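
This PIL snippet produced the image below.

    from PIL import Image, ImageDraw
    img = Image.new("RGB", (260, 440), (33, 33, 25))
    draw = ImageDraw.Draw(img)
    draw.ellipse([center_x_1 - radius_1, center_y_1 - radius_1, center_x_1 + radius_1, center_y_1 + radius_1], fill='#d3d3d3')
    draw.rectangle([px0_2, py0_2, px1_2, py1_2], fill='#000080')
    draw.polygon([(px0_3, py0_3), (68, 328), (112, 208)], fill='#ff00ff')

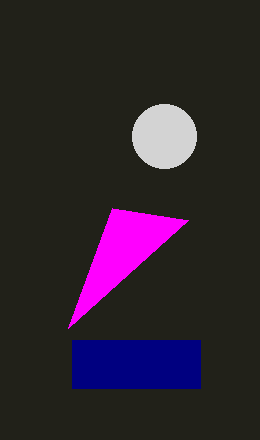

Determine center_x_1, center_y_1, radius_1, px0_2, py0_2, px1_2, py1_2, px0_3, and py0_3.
center_x_1 = 164; center_y_1 = 136; radius_1 = 32; px0_2 = 72; py0_2 = 340; px1_2 = 200; py1_2 = 388; px0_3 = 188; py0_3 = 220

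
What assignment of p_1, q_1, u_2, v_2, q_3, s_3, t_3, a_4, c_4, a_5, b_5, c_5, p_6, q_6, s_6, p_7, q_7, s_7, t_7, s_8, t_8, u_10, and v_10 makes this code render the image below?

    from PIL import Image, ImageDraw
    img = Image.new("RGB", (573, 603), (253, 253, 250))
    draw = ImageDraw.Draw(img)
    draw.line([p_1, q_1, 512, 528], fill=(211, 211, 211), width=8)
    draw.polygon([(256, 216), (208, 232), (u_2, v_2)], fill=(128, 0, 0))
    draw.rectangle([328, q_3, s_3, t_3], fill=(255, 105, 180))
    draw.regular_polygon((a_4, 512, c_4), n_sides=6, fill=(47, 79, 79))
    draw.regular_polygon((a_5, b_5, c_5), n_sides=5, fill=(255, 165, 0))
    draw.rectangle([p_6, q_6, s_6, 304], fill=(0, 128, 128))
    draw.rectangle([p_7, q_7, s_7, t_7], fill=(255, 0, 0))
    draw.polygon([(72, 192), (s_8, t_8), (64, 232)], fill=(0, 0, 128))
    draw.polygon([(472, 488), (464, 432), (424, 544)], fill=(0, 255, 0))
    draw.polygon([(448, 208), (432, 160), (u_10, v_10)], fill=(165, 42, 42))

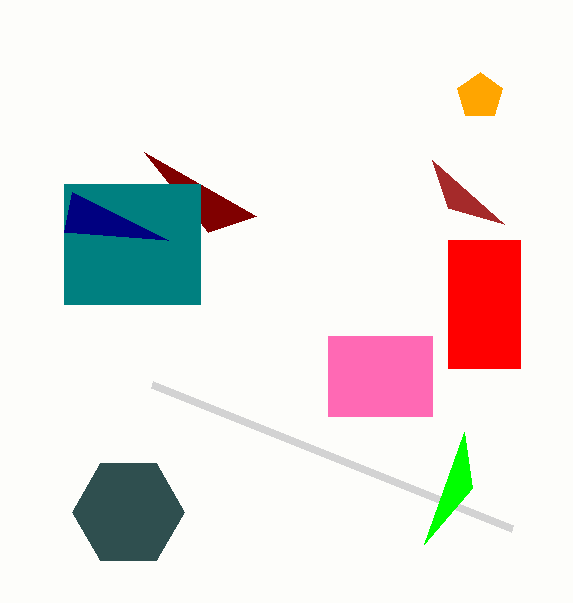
p_1 = 152; q_1 = 384; u_2 = 144; v_2 = 152; q_3 = 336; s_3 = 432; t_3 = 416; a_4 = 128; c_4 = 56; a_5 = 480; b_5 = 96; c_5 = 24; p_6 = 64; q_6 = 184; s_6 = 200; p_7 = 448; q_7 = 240; s_7 = 520; t_7 = 368; s_8 = 168; t_8 = 240; u_10 = 504; v_10 = 224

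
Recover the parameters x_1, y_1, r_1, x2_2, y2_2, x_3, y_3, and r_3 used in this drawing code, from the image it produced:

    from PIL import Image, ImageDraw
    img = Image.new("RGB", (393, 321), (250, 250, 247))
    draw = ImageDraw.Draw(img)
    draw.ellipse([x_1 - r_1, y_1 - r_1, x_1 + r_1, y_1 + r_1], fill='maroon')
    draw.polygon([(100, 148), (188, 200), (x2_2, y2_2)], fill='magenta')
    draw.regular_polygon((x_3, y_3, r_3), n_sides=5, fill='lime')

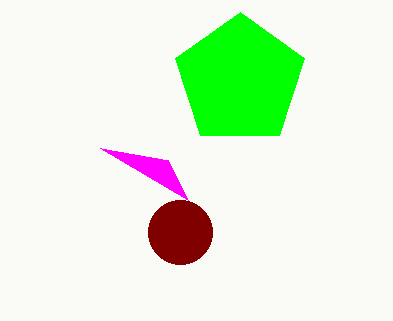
x_1 = 180, y_1 = 232, r_1 = 32, x2_2 = 168, y2_2 = 160, x_3 = 240, y_3 = 80, r_3 = 68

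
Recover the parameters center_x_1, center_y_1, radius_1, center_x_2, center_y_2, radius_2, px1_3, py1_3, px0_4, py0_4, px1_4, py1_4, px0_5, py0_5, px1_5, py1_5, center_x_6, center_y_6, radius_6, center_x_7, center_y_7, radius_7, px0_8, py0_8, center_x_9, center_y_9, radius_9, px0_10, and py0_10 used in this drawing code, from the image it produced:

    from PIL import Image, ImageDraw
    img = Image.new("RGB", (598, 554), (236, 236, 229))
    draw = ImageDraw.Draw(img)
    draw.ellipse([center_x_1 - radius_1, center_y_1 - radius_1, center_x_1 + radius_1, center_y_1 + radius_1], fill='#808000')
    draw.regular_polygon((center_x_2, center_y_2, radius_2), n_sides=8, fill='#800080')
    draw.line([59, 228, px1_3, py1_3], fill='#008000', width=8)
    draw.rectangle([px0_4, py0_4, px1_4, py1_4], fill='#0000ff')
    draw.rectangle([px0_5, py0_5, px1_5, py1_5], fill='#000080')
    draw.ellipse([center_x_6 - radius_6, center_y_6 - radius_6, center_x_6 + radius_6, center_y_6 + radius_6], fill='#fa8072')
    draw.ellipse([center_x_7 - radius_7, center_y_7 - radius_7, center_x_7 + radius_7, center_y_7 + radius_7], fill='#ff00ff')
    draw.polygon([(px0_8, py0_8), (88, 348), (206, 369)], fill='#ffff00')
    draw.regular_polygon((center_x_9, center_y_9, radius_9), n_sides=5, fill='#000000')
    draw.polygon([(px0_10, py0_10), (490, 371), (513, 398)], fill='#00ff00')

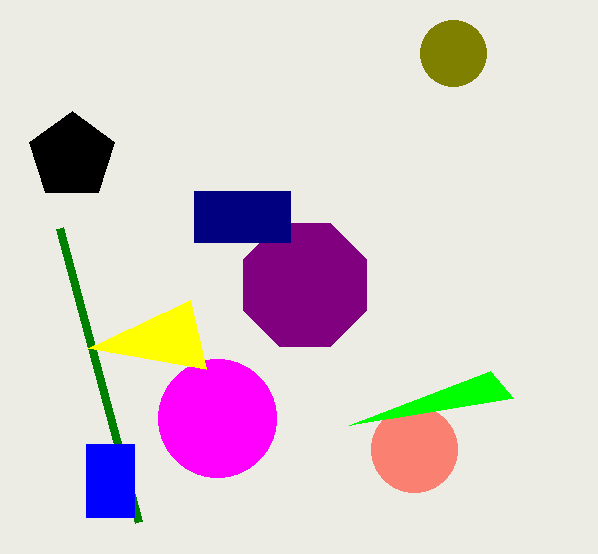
center_x_1 = 453, center_y_1 = 53, radius_1 = 33, center_x_2 = 305, center_y_2 = 285, radius_2 = 67, px1_3 = 138, py1_3 = 522, px0_4 = 86, py0_4 = 444, px1_4 = 134, py1_4 = 517, px0_5 = 194, py0_5 = 191, px1_5 = 290, py1_5 = 242, center_x_6 = 414, center_y_6 = 449, radius_6 = 43, center_x_7 = 217, center_y_7 = 418, radius_7 = 59, px0_8 = 190, py0_8 = 300, center_x_9 = 72, center_y_9 = 156, radius_9 = 45, px0_10 = 349, py0_10 = 425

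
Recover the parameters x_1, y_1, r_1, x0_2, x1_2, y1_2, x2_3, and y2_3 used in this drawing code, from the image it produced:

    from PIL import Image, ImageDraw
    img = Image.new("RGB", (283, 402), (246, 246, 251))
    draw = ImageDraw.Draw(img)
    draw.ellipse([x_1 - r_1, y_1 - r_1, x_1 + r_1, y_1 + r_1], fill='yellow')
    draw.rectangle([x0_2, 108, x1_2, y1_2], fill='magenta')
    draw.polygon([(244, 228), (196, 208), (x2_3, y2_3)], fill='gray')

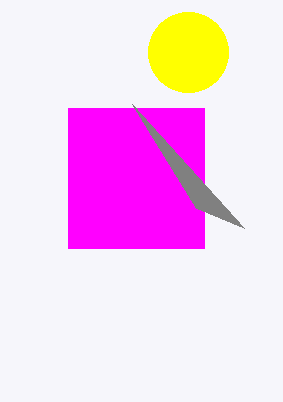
x_1 = 188, y_1 = 52, r_1 = 40, x0_2 = 68, x1_2 = 204, y1_2 = 248, x2_3 = 132, y2_3 = 104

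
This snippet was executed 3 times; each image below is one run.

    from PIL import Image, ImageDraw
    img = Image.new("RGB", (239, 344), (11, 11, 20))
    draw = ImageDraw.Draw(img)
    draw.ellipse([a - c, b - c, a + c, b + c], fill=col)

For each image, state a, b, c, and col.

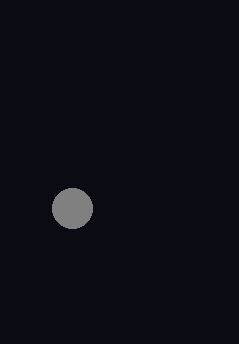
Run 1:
a = 72
b = 208
c = 20
col = 'gray'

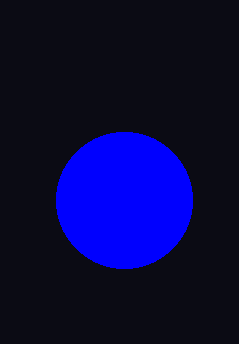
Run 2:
a = 124
b = 200
c = 68
col = 'blue'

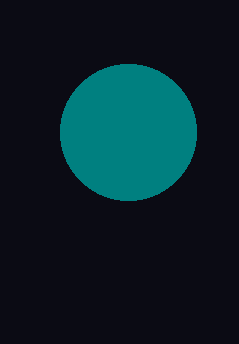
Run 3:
a = 128, b = 132, c = 68, col = 'teal'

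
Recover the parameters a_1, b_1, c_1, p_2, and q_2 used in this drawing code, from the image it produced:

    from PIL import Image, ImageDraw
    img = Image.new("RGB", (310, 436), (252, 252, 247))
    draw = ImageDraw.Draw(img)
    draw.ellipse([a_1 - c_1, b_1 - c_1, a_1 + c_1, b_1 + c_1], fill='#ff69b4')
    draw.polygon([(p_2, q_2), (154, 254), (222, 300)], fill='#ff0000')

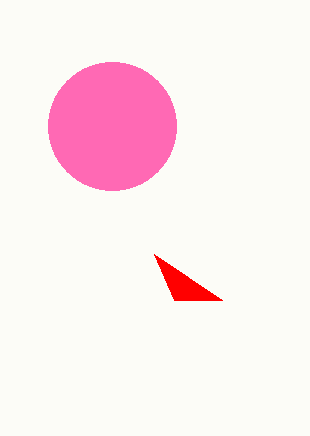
a_1 = 112, b_1 = 126, c_1 = 64, p_2 = 174, q_2 = 300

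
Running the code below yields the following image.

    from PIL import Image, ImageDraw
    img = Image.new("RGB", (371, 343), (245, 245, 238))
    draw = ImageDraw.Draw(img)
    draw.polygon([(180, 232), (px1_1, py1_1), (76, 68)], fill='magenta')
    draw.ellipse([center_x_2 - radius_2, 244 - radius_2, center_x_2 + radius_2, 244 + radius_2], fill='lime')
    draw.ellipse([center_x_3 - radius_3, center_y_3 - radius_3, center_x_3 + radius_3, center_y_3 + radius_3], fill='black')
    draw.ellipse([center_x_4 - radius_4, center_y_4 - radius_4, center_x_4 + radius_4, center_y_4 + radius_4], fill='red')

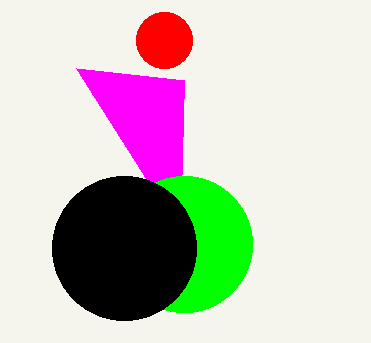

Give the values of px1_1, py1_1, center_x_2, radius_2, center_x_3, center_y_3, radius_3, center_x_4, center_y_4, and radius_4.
px1_1 = 184, py1_1 = 80, center_x_2 = 184, radius_2 = 68, center_x_3 = 124, center_y_3 = 248, radius_3 = 72, center_x_4 = 164, center_y_4 = 40, radius_4 = 28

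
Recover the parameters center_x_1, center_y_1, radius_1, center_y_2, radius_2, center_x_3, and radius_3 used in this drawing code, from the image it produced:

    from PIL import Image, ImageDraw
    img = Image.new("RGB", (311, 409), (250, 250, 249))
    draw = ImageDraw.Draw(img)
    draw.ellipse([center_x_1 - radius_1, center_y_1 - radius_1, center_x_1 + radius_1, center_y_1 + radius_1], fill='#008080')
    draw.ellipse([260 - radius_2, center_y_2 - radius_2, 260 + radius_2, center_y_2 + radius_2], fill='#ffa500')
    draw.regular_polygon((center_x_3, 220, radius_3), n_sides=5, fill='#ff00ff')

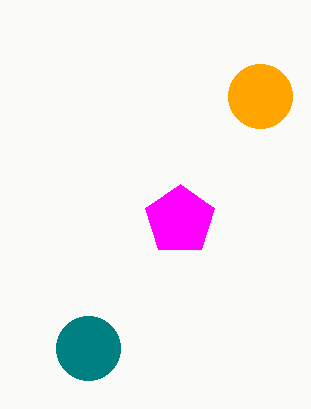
center_x_1 = 88
center_y_1 = 348
radius_1 = 32
center_y_2 = 96
radius_2 = 32
center_x_3 = 180
radius_3 = 36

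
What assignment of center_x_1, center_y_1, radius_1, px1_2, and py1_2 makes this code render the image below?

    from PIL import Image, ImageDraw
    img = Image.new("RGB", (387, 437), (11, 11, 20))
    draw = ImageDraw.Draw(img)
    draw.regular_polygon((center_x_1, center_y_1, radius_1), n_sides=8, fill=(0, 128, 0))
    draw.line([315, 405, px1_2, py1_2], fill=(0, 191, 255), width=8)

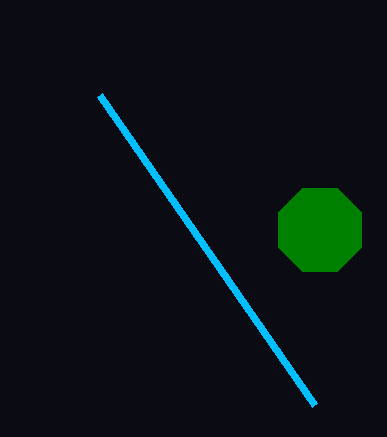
center_x_1 = 320
center_y_1 = 230
radius_1 = 45
px1_2 = 100
py1_2 = 95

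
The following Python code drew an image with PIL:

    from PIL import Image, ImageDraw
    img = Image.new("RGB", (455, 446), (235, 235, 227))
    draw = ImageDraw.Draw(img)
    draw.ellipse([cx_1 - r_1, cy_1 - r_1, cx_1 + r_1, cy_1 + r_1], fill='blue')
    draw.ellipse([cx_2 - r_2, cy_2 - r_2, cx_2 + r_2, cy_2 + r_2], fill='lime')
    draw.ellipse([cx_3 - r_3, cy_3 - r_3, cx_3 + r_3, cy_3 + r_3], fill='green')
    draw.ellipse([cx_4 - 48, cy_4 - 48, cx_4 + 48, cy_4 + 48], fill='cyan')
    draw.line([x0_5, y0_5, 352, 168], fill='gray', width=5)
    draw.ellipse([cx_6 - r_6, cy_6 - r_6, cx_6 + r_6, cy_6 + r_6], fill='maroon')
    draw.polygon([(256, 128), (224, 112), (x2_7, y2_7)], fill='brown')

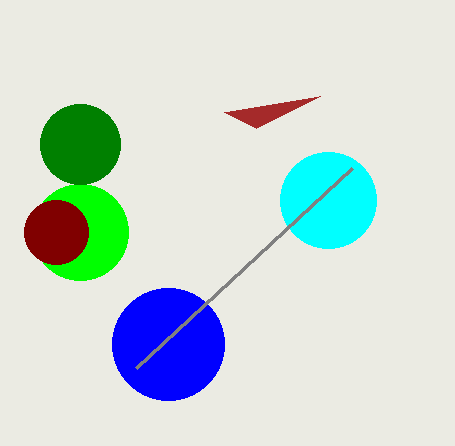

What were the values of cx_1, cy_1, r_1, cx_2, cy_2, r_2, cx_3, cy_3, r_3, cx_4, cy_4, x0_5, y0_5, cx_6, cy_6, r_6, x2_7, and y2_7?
cx_1 = 168, cy_1 = 344, r_1 = 56, cx_2 = 80, cy_2 = 232, r_2 = 48, cx_3 = 80, cy_3 = 144, r_3 = 40, cx_4 = 328, cy_4 = 200, x0_5 = 136, y0_5 = 368, cx_6 = 56, cy_6 = 232, r_6 = 32, x2_7 = 320, y2_7 = 96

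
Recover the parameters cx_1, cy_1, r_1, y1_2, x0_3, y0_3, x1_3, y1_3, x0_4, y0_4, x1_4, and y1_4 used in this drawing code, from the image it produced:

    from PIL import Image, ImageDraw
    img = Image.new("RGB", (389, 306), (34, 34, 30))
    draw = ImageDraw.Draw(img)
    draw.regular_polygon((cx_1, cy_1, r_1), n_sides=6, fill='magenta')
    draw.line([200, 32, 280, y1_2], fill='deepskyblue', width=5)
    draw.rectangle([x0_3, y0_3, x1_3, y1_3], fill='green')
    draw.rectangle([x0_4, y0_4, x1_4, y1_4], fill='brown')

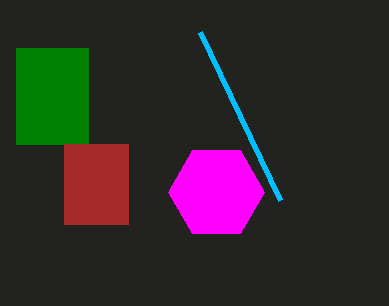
cx_1 = 216
cy_1 = 192
r_1 = 48
y1_2 = 200
x0_3 = 16
y0_3 = 48
x1_3 = 88
y1_3 = 144
x0_4 = 64
y0_4 = 144
x1_4 = 128
y1_4 = 224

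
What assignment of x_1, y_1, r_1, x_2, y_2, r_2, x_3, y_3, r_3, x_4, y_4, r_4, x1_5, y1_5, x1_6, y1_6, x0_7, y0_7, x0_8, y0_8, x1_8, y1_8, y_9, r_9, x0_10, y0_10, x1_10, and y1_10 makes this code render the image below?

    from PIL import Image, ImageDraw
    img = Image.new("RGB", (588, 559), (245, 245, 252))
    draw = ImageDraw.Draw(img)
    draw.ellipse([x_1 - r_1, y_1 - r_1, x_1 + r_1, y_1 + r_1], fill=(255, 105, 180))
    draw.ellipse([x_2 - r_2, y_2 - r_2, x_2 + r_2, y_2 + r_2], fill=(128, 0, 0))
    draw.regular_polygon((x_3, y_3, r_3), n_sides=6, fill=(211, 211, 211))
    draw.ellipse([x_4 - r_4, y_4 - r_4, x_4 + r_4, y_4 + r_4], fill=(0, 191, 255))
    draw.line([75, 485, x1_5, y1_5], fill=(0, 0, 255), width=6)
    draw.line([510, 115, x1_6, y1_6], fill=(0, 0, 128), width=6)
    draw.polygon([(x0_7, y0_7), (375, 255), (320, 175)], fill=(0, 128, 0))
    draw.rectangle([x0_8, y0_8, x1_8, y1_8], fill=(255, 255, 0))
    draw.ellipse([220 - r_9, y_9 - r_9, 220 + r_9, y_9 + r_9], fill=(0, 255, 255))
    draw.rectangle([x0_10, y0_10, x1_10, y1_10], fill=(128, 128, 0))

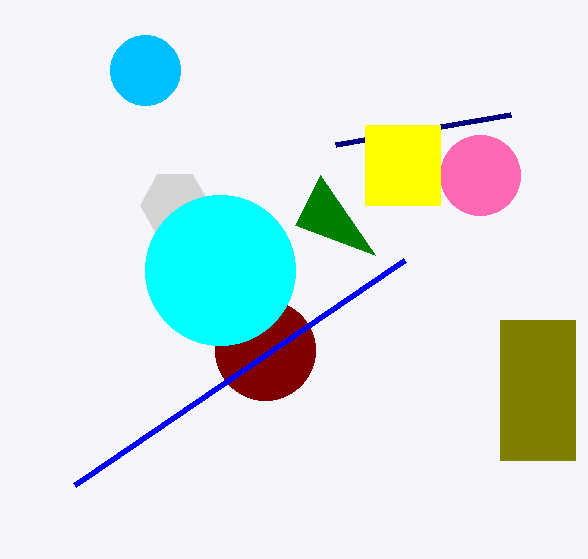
x_1 = 480; y_1 = 175; r_1 = 40; x_2 = 265; y_2 = 350; r_2 = 50; x_3 = 175; y_3 = 205; r_3 = 35; x_4 = 145; y_4 = 70; r_4 = 35; x1_5 = 405; y1_5 = 260; x1_6 = 335; y1_6 = 145; x0_7 = 295; y0_7 = 225; x0_8 = 365; y0_8 = 125; x1_8 = 440; y1_8 = 205; y_9 = 270; r_9 = 75; x0_10 = 500; y0_10 = 320; x1_10 = 575; y1_10 = 460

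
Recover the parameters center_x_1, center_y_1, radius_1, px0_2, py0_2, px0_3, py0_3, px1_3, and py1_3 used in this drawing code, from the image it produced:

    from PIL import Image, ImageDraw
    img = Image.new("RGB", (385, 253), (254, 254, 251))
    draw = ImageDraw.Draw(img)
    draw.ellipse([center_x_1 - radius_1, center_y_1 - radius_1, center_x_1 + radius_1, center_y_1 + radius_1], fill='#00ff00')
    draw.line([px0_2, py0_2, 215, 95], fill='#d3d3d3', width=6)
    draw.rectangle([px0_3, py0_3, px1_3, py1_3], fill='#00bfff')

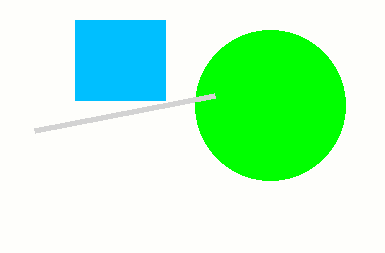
center_x_1 = 270, center_y_1 = 105, radius_1 = 75, px0_2 = 35, py0_2 = 130, px0_3 = 75, py0_3 = 20, px1_3 = 165, py1_3 = 100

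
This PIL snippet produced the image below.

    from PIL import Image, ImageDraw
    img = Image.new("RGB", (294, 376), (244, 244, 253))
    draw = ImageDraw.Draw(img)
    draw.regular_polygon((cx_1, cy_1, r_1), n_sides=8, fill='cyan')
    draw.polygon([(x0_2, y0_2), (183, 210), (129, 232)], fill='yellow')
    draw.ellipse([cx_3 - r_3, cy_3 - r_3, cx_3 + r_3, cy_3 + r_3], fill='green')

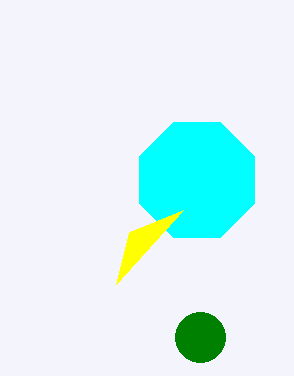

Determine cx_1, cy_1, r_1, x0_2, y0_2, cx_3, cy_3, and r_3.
cx_1 = 197
cy_1 = 180
r_1 = 62
x0_2 = 116
y0_2 = 284
cx_3 = 200
cy_3 = 337
r_3 = 25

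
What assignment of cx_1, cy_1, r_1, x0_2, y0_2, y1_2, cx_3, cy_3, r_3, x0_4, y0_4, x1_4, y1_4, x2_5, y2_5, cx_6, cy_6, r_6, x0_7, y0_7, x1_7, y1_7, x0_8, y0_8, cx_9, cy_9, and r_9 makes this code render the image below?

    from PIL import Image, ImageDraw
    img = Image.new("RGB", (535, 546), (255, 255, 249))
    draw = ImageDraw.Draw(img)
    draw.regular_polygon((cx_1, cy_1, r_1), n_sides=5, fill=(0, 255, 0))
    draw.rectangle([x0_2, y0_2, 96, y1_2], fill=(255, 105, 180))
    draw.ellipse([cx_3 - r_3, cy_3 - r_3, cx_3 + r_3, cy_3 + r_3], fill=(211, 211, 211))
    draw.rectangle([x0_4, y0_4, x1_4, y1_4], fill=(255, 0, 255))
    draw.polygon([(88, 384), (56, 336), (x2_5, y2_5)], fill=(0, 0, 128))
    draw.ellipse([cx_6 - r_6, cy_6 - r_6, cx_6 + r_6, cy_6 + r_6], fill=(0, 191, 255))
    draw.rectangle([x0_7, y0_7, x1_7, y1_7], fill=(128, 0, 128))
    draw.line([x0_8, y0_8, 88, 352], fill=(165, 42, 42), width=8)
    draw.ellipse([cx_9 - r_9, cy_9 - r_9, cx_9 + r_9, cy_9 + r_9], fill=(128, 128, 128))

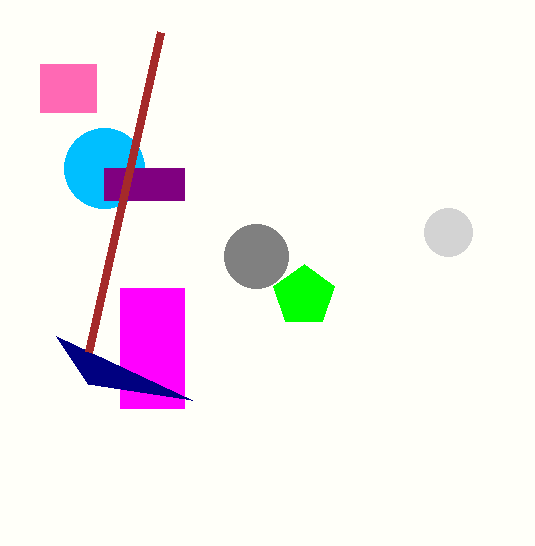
cx_1 = 304; cy_1 = 296; r_1 = 32; x0_2 = 40; y0_2 = 64; y1_2 = 112; cx_3 = 448; cy_3 = 232; r_3 = 24; x0_4 = 120; y0_4 = 288; x1_4 = 184; y1_4 = 408; x2_5 = 192; y2_5 = 400; cx_6 = 104; cy_6 = 168; r_6 = 40; x0_7 = 104; y0_7 = 168; x1_7 = 184; y1_7 = 200; x0_8 = 160; y0_8 = 32; cx_9 = 256; cy_9 = 256; r_9 = 32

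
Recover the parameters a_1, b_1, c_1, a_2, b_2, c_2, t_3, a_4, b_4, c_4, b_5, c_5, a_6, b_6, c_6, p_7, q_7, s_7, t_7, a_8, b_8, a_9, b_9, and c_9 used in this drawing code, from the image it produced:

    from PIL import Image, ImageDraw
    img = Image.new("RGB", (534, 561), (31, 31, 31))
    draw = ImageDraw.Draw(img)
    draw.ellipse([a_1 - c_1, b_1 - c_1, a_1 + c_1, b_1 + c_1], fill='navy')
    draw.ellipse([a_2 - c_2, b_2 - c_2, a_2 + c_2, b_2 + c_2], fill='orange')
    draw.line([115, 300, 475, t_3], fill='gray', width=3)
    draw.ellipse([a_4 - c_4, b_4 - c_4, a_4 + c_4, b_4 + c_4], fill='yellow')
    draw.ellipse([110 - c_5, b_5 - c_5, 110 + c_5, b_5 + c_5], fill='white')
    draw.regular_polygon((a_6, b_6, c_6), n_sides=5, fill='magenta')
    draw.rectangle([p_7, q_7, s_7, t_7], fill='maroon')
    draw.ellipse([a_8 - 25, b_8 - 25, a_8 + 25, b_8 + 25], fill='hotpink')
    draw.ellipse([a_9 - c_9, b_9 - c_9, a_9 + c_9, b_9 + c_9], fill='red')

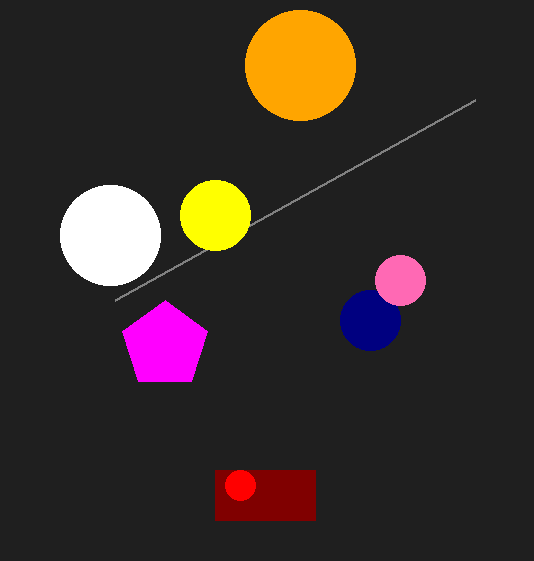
a_1 = 370; b_1 = 320; c_1 = 30; a_2 = 300; b_2 = 65; c_2 = 55; t_3 = 100; a_4 = 215; b_4 = 215; c_4 = 35; b_5 = 235; c_5 = 50; a_6 = 165; b_6 = 345; c_6 = 45; p_7 = 215; q_7 = 470; s_7 = 315; t_7 = 520; a_8 = 400; b_8 = 280; a_9 = 240; b_9 = 485; c_9 = 15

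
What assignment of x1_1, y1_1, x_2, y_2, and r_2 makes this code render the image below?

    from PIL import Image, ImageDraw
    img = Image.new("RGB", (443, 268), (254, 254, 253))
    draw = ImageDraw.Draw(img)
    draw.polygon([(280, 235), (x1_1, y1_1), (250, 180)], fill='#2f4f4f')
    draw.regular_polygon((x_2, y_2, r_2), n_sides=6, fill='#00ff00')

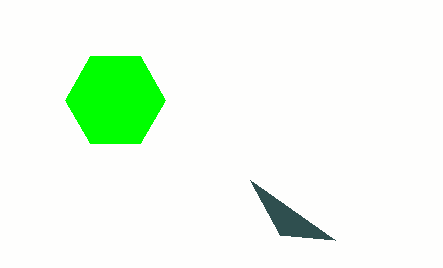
x1_1 = 335, y1_1 = 240, x_2 = 115, y_2 = 100, r_2 = 50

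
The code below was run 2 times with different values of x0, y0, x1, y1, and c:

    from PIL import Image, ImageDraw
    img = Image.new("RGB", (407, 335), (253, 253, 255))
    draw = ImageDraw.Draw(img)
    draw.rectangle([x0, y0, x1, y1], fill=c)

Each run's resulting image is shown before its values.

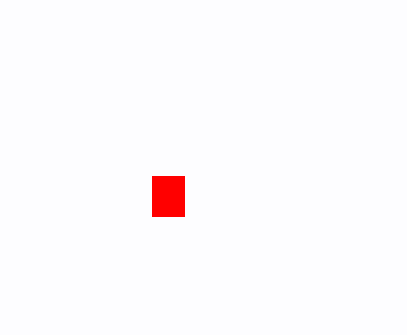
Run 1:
x0 = 152
y0 = 176
x1 = 184
y1 = 216
c = 'red'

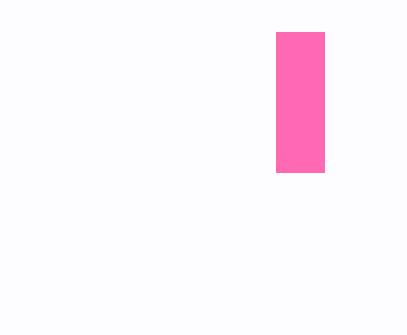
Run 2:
x0 = 276
y0 = 32
x1 = 324
y1 = 172
c = 'hotpink'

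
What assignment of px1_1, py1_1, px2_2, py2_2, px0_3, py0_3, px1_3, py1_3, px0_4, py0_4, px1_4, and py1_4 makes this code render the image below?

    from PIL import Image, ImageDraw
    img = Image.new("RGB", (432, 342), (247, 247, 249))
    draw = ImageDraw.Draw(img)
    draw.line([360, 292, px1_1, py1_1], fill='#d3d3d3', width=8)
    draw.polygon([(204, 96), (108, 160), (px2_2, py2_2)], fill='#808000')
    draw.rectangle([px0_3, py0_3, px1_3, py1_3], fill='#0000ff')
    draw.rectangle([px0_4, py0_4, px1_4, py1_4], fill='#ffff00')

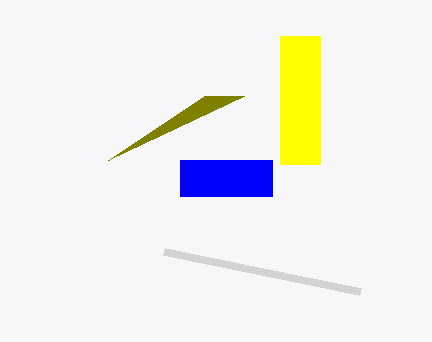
px1_1 = 164
py1_1 = 252
px2_2 = 244
py2_2 = 96
px0_3 = 180
py0_3 = 160
px1_3 = 272
py1_3 = 196
px0_4 = 280
py0_4 = 36
px1_4 = 320
py1_4 = 164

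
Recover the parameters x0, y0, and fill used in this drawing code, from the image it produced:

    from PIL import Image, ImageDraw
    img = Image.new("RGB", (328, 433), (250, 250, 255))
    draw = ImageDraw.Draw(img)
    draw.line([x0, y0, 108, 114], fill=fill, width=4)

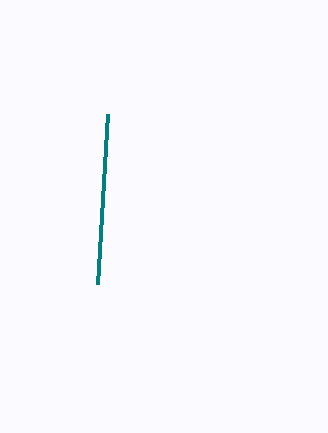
x0 = 98; y0 = 284; fill = 'teal'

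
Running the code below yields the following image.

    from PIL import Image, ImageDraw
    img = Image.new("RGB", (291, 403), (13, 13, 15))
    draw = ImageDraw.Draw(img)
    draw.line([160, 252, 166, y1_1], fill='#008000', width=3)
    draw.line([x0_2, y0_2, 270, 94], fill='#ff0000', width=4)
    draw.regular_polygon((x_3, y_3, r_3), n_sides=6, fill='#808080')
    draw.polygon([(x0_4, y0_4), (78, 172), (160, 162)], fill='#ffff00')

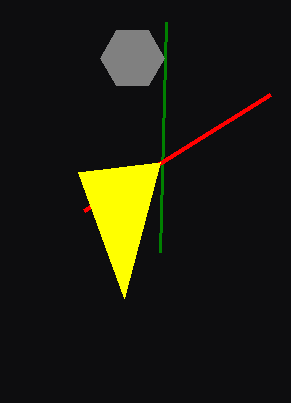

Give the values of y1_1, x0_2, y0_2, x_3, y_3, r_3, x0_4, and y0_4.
y1_1 = 22
x0_2 = 84
y0_2 = 210
x_3 = 132
y_3 = 58
r_3 = 32
x0_4 = 124
y0_4 = 298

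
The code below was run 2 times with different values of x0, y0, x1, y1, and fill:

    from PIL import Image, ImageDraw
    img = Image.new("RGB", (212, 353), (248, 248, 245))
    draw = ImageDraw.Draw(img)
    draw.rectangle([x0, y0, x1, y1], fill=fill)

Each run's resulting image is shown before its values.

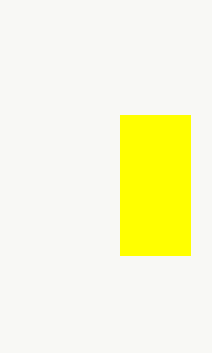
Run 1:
x0 = 120, y0 = 115, x1 = 190, y1 = 255, fill = 'yellow'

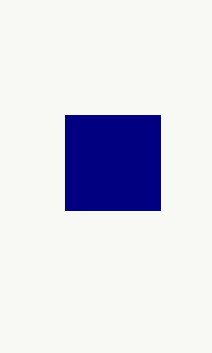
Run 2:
x0 = 65
y0 = 115
x1 = 160
y1 = 210
fill = 'navy'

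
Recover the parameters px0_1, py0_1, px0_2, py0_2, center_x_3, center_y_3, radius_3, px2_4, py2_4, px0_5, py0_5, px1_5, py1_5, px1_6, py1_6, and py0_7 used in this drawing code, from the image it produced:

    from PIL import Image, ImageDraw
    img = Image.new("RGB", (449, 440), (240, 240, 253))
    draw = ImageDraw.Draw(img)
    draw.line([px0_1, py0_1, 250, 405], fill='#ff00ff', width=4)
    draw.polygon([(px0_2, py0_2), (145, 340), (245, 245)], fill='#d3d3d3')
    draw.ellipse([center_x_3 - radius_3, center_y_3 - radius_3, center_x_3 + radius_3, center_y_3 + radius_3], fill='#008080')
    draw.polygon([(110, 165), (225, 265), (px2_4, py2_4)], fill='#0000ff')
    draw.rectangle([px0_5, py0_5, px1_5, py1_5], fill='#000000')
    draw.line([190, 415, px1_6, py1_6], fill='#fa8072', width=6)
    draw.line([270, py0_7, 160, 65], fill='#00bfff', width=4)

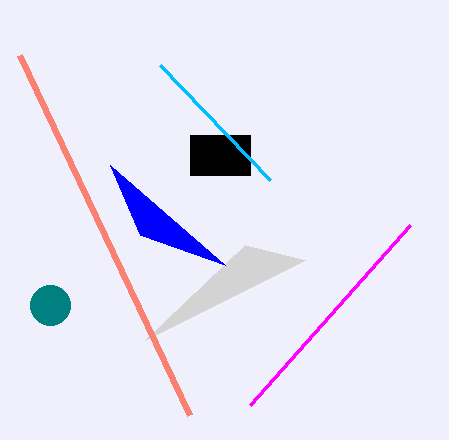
px0_1 = 410
py0_1 = 225
px0_2 = 305
py0_2 = 260
center_x_3 = 50
center_y_3 = 305
radius_3 = 20
px2_4 = 140
py2_4 = 235
px0_5 = 190
py0_5 = 135
px1_5 = 250
py1_5 = 175
px1_6 = 20
py1_6 = 55
py0_7 = 180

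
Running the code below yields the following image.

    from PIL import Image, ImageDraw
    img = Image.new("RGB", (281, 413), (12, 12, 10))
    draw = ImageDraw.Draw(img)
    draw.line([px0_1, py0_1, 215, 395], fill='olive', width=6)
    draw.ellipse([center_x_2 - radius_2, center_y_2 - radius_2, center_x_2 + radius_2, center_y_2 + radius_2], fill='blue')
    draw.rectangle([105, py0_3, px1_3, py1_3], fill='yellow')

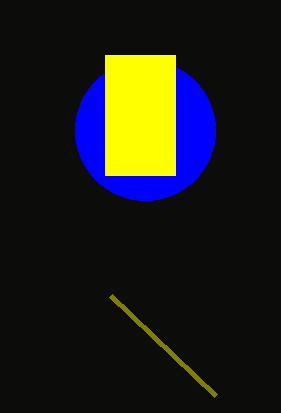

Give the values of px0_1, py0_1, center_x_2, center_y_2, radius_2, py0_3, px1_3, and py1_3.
px0_1 = 110
py0_1 = 295
center_x_2 = 145
center_y_2 = 130
radius_2 = 70
py0_3 = 55
px1_3 = 175
py1_3 = 175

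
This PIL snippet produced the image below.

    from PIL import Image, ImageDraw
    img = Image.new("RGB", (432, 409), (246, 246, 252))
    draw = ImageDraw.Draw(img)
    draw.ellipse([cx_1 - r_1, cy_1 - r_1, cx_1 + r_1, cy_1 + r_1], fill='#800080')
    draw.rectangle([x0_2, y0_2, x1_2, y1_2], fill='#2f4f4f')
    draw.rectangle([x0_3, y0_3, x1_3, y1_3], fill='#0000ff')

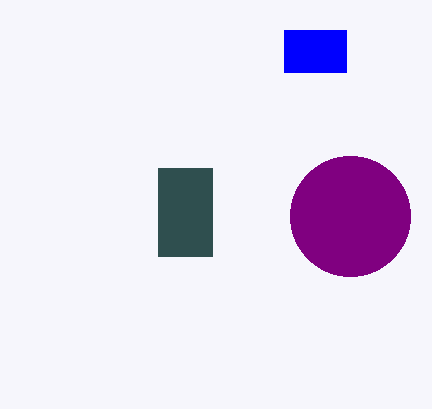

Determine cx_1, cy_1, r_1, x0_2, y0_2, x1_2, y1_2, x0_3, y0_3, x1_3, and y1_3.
cx_1 = 350; cy_1 = 216; r_1 = 60; x0_2 = 158; y0_2 = 168; x1_2 = 212; y1_2 = 256; x0_3 = 284; y0_3 = 30; x1_3 = 346; y1_3 = 72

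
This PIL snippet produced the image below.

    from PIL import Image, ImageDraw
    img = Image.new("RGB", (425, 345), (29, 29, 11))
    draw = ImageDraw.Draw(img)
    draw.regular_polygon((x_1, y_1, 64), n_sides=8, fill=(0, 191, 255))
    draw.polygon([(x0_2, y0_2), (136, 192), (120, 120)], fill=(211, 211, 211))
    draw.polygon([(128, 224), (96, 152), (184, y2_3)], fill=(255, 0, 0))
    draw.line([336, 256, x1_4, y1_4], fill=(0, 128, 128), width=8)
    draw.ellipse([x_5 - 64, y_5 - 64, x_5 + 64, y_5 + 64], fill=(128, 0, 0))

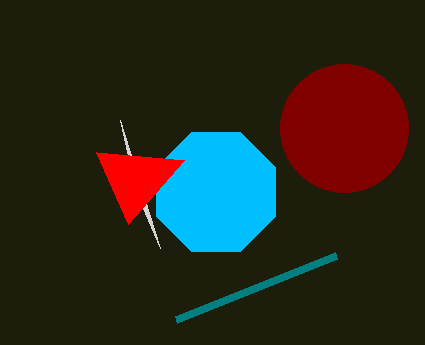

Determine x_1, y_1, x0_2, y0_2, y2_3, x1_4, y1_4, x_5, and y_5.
x_1 = 216; y_1 = 192; x0_2 = 160; y0_2 = 248; y2_3 = 160; x1_4 = 176; y1_4 = 320; x_5 = 344; y_5 = 128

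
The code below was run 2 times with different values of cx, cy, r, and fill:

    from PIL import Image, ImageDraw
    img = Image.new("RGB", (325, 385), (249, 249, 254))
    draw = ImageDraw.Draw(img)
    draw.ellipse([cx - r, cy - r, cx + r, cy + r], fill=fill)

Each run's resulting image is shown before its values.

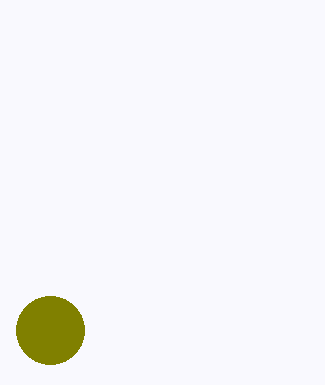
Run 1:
cx = 50; cy = 330; r = 34; fill = 'olive'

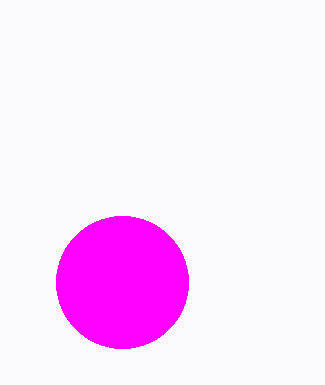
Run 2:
cx = 122
cy = 282
r = 66
fill = 'magenta'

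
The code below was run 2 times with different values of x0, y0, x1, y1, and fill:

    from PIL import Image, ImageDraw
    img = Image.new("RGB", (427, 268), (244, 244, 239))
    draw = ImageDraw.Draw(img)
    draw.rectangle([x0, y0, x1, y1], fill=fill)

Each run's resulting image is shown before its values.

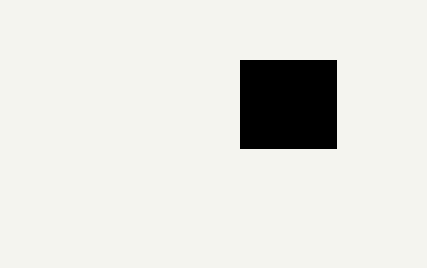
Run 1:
x0 = 240, y0 = 60, x1 = 336, y1 = 148, fill = 'black'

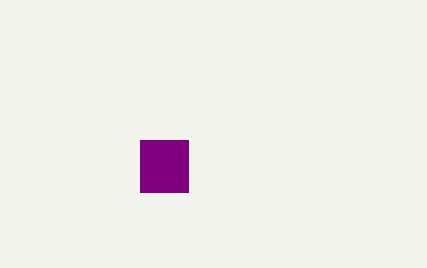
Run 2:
x0 = 140, y0 = 140, x1 = 188, y1 = 192, fill = 'purple'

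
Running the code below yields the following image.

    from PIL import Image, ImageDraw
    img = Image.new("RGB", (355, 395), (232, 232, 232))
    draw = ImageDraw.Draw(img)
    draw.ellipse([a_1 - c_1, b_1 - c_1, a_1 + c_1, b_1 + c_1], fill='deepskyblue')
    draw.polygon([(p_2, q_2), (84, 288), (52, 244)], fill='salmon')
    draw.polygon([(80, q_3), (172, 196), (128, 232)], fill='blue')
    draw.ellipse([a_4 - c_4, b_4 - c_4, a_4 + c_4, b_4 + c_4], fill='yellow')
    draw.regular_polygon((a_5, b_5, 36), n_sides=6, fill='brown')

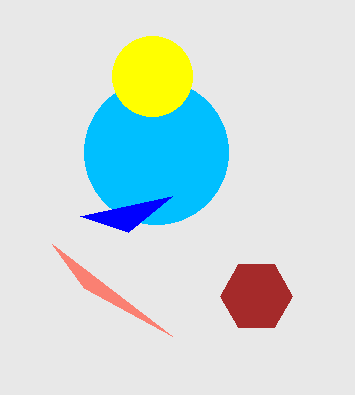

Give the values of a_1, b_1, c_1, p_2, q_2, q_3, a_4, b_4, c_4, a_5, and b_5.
a_1 = 156
b_1 = 152
c_1 = 72
p_2 = 172
q_2 = 336
q_3 = 216
a_4 = 152
b_4 = 76
c_4 = 40
a_5 = 256
b_5 = 296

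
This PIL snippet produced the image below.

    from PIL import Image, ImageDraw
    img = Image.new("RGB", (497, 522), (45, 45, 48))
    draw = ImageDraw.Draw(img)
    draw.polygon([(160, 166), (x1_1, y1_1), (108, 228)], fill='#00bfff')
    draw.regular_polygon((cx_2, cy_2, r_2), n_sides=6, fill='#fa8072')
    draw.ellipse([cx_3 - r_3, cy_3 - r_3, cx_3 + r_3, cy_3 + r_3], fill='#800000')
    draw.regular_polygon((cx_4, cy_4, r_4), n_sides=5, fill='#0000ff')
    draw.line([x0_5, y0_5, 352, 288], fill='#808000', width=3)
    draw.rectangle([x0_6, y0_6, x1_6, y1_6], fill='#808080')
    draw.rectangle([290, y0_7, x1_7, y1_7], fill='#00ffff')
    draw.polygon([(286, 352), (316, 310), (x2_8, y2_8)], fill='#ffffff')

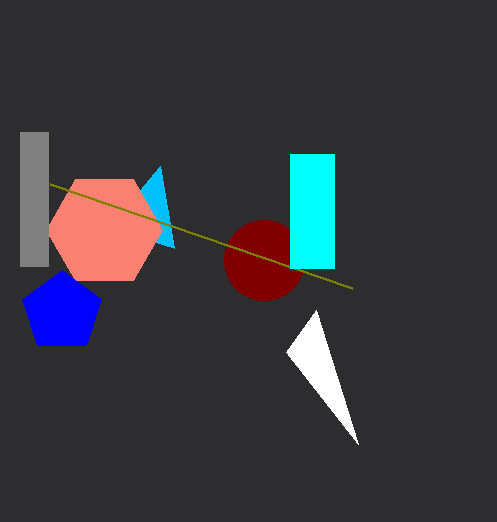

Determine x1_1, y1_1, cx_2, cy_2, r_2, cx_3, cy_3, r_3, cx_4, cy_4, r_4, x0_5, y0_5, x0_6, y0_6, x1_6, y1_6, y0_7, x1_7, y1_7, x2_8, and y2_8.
x1_1 = 174, y1_1 = 248, cx_2 = 104, cy_2 = 230, r_2 = 58, cx_3 = 264, cy_3 = 260, r_3 = 40, cx_4 = 62, cy_4 = 312, r_4 = 42, x0_5 = 50, y0_5 = 184, x0_6 = 20, y0_6 = 132, x1_6 = 48, y1_6 = 266, y0_7 = 154, x1_7 = 334, y1_7 = 268, x2_8 = 358, y2_8 = 444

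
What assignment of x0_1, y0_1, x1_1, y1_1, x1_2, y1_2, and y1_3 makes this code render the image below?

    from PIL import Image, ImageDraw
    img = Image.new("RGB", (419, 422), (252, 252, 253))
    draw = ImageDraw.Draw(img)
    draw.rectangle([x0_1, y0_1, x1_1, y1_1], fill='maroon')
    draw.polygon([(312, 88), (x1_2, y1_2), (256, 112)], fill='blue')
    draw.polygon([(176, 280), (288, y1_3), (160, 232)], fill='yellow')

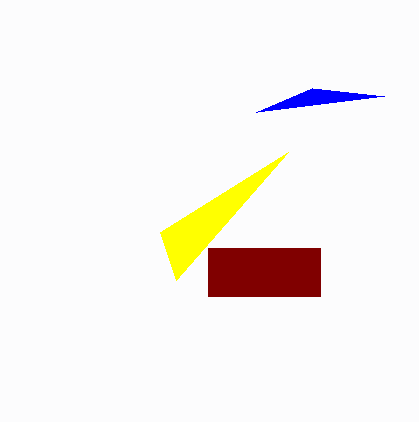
x0_1 = 208, y0_1 = 248, x1_1 = 320, y1_1 = 296, x1_2 = 384, y1_2 = 96, y1_3 = 152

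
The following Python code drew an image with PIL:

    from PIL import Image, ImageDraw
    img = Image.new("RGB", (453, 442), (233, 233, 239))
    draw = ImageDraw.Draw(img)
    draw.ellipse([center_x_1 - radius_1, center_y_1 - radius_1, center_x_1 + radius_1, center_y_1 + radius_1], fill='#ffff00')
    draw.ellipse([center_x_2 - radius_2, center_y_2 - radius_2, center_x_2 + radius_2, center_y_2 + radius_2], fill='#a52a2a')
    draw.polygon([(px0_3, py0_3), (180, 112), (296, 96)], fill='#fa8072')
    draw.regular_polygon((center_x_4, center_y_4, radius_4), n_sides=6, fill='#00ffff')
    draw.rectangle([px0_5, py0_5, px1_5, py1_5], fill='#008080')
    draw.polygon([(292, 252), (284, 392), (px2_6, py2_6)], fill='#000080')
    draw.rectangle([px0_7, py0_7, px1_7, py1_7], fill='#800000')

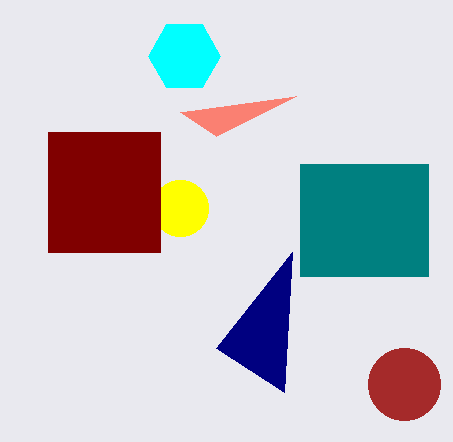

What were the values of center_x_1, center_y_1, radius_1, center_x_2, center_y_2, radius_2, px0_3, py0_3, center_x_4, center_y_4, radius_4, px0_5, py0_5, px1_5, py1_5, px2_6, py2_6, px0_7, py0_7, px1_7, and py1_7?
center_x_1 = 180, center_y_1 = 208, radius_1 = 28, center_x_2 = 404, center_y_2 = 384, radius_2 = 36, px0_3 = 216, py0_3 = 136, center_x_4 = 184, center_y_4 = 56, radius_4 = 36, px0_5 = 300, py0_5 = 164, px1_5 = 428, py1_5 = 276, px2_6 = 216, py2_6 = 348, px0_7 = 48, py0_7 = 132, px1_7 = 160, py1_7 = 252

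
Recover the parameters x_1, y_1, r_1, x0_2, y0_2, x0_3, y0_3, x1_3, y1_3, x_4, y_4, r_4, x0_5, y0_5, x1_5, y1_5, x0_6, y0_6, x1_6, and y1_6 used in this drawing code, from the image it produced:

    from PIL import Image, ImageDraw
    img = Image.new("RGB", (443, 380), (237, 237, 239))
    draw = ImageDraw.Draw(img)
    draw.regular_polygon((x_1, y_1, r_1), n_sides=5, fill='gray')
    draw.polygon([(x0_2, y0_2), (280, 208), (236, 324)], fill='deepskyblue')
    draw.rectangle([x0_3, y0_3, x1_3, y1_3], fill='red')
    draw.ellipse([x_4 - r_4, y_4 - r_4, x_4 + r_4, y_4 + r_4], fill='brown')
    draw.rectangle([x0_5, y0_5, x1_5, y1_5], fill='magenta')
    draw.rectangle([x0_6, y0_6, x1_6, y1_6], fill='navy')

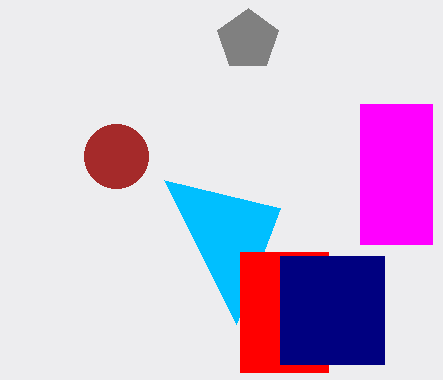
x_1 = 248, y_1 = 40, r_1 = 32, x0_2 = 164, y0_2 = 180, x0_3 = 240, y0_3 = 252, x1_3 = 328, y1_3 = 372, x_4 = 116, y_4 = 156, r_4 = 32, x0_5 = 360, y0_5 = 104, x1_5 = 432, y1_5 = 244, x0_6 = 280, y0_6 = 256, x1_6 = 384, y1_6 = 364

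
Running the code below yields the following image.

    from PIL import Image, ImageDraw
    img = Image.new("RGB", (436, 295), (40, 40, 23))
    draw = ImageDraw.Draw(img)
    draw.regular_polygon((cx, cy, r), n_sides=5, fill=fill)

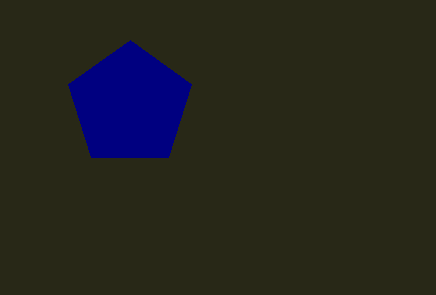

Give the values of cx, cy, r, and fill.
cx = 130, cy = 105, r = 65, fill = 'navy'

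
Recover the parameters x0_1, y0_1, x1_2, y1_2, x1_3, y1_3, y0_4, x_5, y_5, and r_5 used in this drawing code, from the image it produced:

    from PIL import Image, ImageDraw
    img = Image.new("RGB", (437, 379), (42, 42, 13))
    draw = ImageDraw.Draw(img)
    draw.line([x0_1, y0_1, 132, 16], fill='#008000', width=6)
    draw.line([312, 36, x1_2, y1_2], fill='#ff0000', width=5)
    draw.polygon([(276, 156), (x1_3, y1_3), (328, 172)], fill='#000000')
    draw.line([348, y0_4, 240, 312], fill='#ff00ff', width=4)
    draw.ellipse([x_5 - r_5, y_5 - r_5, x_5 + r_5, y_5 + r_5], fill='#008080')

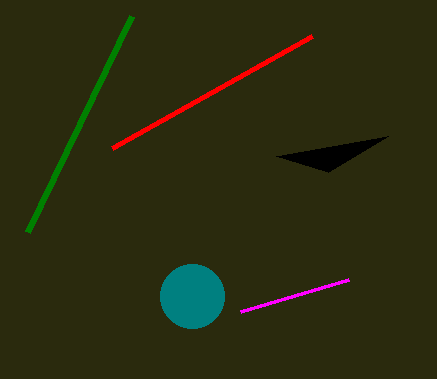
x0_1 = 28; y0_1 = 232; x1_2 = 112; y1_2 = 148; x1_3 = 388; y1_3 = 136; y0_4 = 280; x_5 = 192; y_5 = 296; r_5 = 32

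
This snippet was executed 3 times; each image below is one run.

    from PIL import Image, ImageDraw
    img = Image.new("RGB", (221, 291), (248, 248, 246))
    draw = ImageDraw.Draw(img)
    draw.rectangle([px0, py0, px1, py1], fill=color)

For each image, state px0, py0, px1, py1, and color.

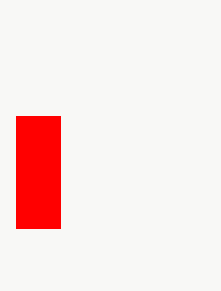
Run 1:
px0 = 16; py0 = 116; px1 = 60; py1 = 228; color = 'red'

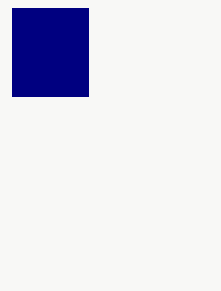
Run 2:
px0 = 12
py0 = 8
px1 = 88
py1 = 96
color = 'navy'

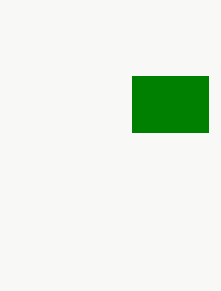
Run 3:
px0 = 132; py0 = 76; px1 = 208; py1 = 132; color = 'green'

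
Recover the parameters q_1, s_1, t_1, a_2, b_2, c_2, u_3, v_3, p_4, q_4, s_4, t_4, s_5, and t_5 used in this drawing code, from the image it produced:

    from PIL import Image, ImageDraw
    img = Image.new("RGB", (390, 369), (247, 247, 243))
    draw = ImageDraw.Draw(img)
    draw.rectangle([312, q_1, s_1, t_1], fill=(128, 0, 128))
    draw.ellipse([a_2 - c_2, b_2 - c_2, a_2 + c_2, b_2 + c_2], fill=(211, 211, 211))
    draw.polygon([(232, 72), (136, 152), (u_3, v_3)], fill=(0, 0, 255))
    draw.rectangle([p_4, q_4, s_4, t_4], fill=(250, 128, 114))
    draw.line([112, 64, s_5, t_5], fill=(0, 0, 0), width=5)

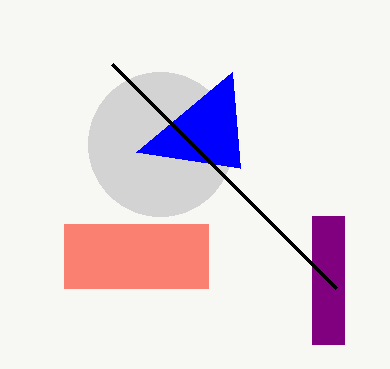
q_1 = 216
s_1 = 344
t_1 = 344
a_2 = 160
b_2 = 144
c_2 = 72
u_3 = 240
v_3 = 168
p_4 = 64
q_4 = 224
s_4 = 208
t_4 = 288
s_5 = 336
t_5 = 288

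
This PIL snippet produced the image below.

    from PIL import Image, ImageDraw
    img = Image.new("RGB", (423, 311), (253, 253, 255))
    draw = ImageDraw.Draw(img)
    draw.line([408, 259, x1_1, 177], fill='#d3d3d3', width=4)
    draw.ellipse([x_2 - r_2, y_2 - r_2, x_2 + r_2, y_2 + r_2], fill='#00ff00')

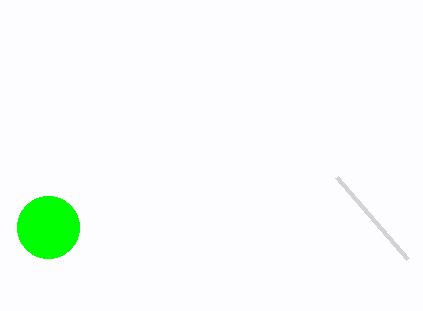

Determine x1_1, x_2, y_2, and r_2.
x1_1 = 337
x_2 = 48
y_2 = 227
r_2 = 31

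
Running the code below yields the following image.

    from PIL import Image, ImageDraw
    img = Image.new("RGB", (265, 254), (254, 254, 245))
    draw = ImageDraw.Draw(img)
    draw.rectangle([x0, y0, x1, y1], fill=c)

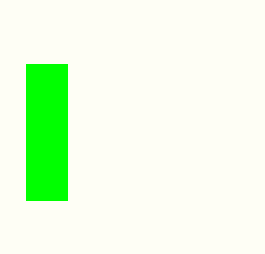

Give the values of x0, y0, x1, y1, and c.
x0 = 26; y0 = 64; x1 = 67; y1 = 200; c = 'lime'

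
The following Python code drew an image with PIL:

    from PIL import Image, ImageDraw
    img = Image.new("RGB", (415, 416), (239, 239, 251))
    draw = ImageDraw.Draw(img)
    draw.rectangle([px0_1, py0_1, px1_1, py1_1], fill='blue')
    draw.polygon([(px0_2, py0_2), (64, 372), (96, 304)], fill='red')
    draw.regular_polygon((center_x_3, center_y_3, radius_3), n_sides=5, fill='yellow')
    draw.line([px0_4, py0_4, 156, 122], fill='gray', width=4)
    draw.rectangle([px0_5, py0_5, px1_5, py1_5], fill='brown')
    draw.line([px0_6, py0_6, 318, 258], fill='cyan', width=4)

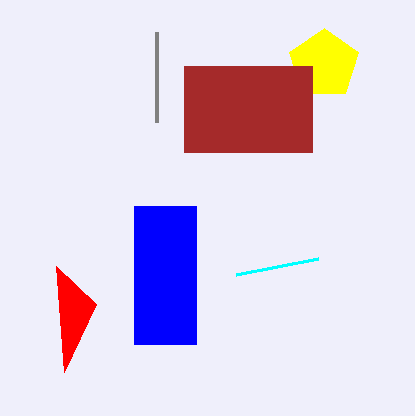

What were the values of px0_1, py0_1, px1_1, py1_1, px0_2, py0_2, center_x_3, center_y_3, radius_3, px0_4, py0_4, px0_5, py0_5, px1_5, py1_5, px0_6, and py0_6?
px0_1 = 134, py0_1 = 206, px1_1 = 196, py1_1 = 344, px0_2 = 56, py0_2 = 266, center_x_3 = 324, center_y_3 = 64, radius_3 = 36, px0_4 = 156, py0_4 = 32, px0_5 = 184, py0_5 = 66, px1_5 = 312, py1_5 = 152, px0_6 = 236, py0_6 = 274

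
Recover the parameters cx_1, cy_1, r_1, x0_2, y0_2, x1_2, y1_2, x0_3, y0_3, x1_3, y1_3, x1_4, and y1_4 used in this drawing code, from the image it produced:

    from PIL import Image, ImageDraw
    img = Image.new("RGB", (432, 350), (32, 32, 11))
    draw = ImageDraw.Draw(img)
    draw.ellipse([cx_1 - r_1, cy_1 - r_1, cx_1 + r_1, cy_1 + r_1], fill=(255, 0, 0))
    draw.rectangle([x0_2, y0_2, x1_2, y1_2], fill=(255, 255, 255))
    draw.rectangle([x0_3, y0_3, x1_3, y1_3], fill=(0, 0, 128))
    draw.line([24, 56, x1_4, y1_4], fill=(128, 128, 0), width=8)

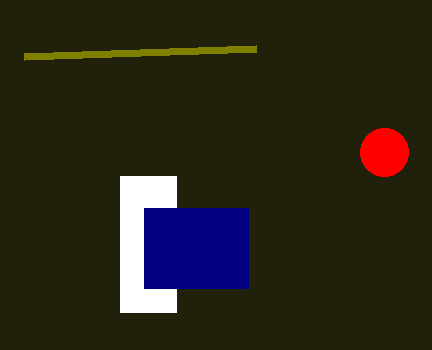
cx_1 = 384, cy_1 = 152, r_1 = 24, x0_2 = 120, y0_2 = 176, x1_2 = 176, y1_2 = 312, x0_3 = 144, y0_3 = 208, x1_3 = 248, y1_3 = 288, x1_4 = 256, y1_4 = 48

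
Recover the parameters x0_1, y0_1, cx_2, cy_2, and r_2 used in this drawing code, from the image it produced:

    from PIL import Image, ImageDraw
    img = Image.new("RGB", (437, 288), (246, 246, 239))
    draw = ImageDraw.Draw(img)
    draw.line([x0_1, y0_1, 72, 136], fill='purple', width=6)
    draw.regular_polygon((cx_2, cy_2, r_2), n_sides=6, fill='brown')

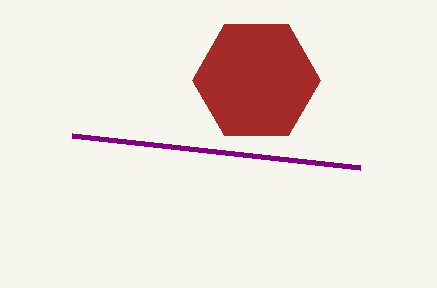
x0_1 = 360, y0_1 = 168, cx_2 = 256, cy_2 = 80, r_2 = 64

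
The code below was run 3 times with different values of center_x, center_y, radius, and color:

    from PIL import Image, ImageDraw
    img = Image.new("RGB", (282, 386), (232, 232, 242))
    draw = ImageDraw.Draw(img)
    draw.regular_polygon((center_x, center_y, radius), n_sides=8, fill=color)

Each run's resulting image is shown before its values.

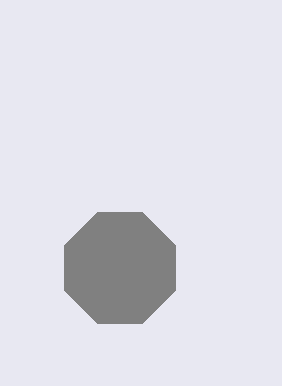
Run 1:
center_x = 120
center_y = 268
radius = 60
color = 'gray'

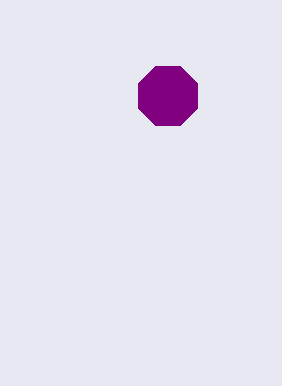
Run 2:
center_x = 168
center_y = 96
radius = 32
color = 'purple'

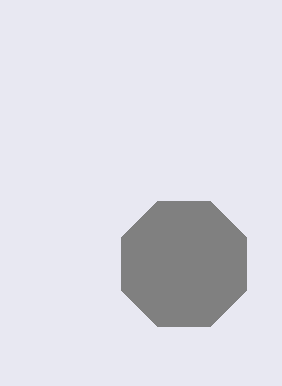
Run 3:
center_x = 184; center_y = 264; radius = 68; color = 'gray'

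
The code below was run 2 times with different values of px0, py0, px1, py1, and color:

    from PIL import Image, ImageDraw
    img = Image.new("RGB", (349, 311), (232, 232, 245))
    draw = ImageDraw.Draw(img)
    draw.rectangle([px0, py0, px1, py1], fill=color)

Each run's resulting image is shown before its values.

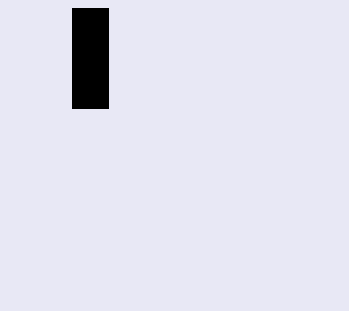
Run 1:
px0 = 72, py0 = 8, px1 = 108, py1 = 108, color = 'black'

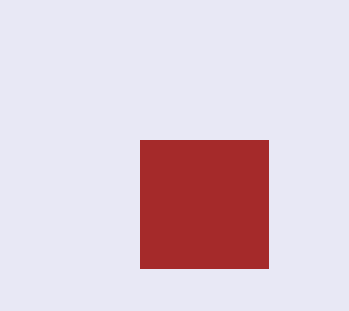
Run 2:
px0 = 140; py0 = 140; px1 = 268; py1 = 268; color = 'brown'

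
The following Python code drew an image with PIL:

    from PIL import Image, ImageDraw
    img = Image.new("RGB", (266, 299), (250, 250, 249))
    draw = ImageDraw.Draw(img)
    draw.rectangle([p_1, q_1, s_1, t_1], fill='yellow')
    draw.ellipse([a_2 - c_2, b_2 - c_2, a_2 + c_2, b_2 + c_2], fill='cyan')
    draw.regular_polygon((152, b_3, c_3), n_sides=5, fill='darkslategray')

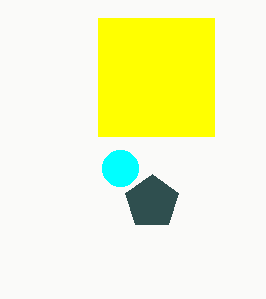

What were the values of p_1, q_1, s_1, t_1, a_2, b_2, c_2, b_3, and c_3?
p_1 = 98, q_1 = 18, s_1 = 214, t_1 = 136, a_2 = 120, b_2 = 168, c_2 = 18, b_3 = 202, c_3 = 28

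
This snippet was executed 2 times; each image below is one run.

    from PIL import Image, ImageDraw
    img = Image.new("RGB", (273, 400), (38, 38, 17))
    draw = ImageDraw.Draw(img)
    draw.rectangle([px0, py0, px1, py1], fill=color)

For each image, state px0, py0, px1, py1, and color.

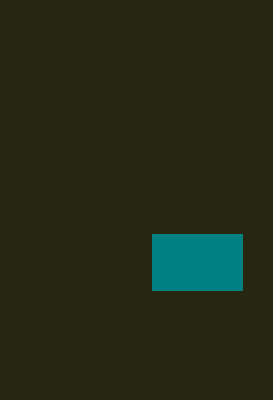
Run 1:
px0 = 152; py0 = 234; px1 = 242; py1 = 290; color = 'teal'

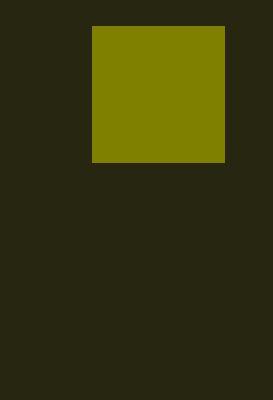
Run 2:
px0 = 92; py0 = 26; px1 = 224; py1 = 162; color = 'olive'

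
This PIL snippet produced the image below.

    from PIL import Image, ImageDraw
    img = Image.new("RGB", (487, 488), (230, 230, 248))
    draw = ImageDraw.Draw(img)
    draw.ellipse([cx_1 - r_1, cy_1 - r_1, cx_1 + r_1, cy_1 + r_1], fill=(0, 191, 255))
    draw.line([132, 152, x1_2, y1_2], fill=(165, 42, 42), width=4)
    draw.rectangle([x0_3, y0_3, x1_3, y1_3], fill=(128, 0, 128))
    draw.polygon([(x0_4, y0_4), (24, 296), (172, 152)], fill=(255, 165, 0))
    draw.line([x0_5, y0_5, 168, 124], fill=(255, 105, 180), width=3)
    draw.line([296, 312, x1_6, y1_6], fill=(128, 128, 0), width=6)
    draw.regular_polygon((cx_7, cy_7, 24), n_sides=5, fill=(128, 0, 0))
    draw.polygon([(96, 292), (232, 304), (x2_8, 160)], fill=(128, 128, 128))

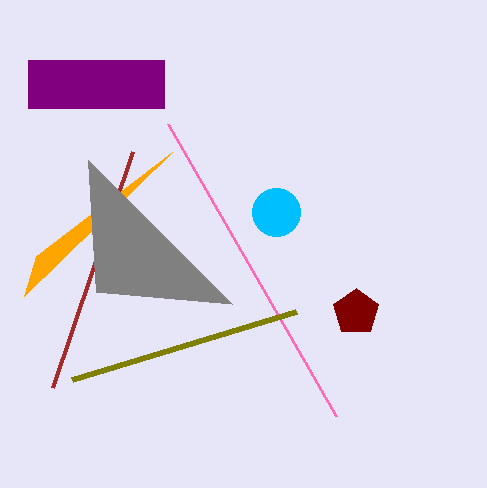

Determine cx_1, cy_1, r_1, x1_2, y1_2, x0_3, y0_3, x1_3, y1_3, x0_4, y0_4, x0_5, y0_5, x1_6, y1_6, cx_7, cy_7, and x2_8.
cx_1 = 276, cy_1 = 212, r_1 = 24, x1_2 = 52, y1_2 = 388, x0_3 = 28, y0_3 = 60, x1_3 = 164, y1_3 = 108, x0_4 = 36, y0_4 = 256, x0_5 = 336, y0_5 = 416, x1_6 = 72, y1_6 = 380, cx_7 = 356, cy_7 = 312, x2_8 = 88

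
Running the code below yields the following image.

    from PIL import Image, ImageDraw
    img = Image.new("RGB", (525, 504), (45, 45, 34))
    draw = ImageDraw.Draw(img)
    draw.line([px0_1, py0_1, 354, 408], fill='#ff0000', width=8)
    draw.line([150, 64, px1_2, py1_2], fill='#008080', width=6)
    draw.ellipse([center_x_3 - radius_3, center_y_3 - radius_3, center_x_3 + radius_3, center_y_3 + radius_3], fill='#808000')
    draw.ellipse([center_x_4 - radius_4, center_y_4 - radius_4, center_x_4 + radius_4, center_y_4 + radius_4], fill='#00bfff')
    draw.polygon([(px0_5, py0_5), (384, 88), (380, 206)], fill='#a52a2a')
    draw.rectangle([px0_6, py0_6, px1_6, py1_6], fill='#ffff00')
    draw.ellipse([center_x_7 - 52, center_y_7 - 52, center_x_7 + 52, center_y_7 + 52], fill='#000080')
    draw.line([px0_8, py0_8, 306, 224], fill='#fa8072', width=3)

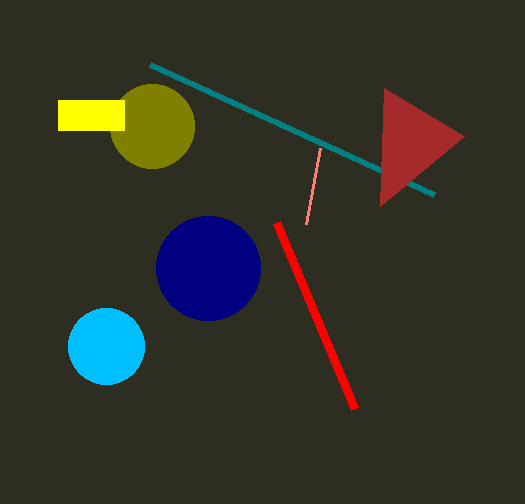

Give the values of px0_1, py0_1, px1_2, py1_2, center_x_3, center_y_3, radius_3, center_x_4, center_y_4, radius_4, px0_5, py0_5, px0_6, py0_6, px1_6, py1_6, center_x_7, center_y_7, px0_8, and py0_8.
px0_1 = 276; py0_1 = 222; px1_2 = 434; py1_2 = 194; center_x_3 = 152; center_y_3 = 126; radius_3 = 42; center_x_4 = 106; center_y_4 = 346; radius_4 = 38; px0_5 = 464; py0_5 = 136; px0_6 = 58; py0_6 = 100; px1_6 = 124; py1_6 = 130; center_x_7 = 208; center_y_7 = 268; px0_8 = 320; py0_8 = 148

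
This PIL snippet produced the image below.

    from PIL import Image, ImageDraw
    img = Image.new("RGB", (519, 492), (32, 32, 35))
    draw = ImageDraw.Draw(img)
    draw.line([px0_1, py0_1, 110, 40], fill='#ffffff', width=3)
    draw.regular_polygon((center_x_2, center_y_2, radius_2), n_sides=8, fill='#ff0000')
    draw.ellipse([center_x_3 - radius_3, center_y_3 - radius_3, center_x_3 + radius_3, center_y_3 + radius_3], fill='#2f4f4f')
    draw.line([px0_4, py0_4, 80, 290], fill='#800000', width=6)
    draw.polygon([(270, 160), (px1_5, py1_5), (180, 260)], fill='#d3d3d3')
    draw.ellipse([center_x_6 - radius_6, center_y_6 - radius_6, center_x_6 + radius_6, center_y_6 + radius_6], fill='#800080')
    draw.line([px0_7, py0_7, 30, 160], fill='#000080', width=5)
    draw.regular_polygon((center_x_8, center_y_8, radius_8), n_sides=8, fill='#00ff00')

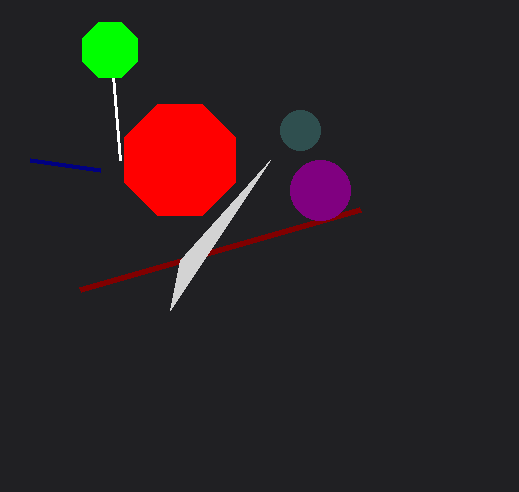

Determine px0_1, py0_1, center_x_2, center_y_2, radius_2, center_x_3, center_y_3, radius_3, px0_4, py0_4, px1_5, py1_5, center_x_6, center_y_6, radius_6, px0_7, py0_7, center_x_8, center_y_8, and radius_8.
px0_1 = 120
py0_1 = 160
center_x_2 = 180
center_y_2 = 160
radius_2 = 60
center_x_3 = 300
center_y_3 = 130
radius_3 = 20
px0_4 = 360
py0_4 = 210
px1_5 = 170
py1_5 = 310
center_x_6 = 320
center_y_6 = 190
radius_6 = 30
px0_7 = 100
py0_7 = 170
center_x_8 = 110
center_y_8 = 50
radius_8 = 30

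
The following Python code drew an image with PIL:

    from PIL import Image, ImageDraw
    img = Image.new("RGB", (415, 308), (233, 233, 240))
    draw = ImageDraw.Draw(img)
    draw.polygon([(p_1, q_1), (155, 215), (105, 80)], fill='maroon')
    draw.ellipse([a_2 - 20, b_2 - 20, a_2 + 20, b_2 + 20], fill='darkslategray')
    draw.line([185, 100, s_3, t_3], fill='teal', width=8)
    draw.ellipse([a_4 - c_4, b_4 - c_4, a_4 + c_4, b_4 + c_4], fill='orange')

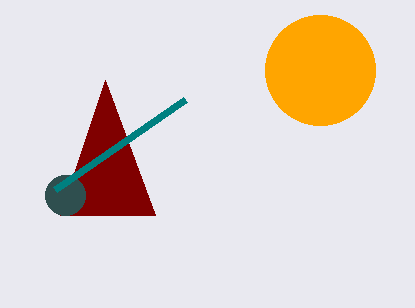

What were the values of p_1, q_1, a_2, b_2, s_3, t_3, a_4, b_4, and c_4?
p_1 = 60; q_1 = 215; a_2 = 65; b_2 = 195; s_3 = 55; t_3 = 190; a_4 = 320; b_4 = 70; c_4 = 55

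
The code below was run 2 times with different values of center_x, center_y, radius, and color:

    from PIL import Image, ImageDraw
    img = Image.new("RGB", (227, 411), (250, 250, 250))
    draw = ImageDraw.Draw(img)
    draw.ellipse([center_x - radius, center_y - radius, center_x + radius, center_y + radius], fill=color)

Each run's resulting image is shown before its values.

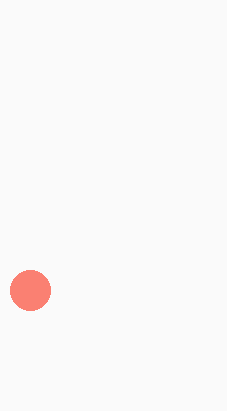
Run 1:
center_x = 30, center_y = 290, radius = 20, color = 'salmon'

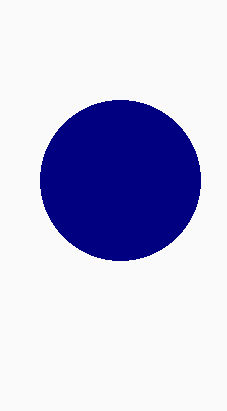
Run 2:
center_x = 120, center_y = 180, radius = 80, color = 'navy'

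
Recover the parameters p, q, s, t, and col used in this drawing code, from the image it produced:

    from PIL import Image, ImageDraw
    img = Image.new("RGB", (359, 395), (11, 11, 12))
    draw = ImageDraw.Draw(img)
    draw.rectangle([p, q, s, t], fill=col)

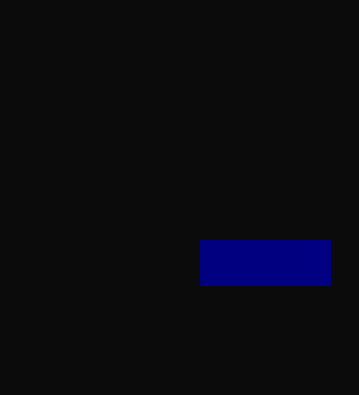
p = 200
q = 240
s = 330
t = 285
col = 'navy'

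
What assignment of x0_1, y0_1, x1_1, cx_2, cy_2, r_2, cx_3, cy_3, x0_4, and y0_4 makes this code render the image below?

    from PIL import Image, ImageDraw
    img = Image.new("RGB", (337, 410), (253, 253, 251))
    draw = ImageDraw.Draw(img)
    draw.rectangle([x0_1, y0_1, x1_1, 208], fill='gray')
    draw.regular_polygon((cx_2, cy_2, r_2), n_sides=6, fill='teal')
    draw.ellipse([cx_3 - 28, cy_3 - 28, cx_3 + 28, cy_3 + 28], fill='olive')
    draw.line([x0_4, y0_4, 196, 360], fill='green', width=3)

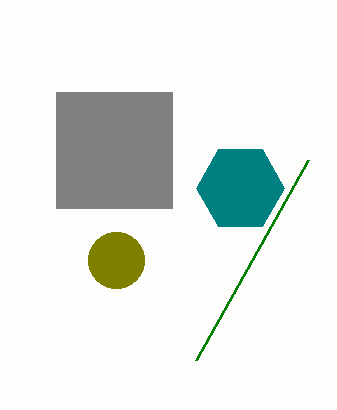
x0_1 = 56, y0_1 = 92, x1_1 = 172, cx_2 = 240, cy_2 = 188, r_2 = 44, cx_3 = 116, cy_3 = 260, x0_4 = 308, y0_4 = 160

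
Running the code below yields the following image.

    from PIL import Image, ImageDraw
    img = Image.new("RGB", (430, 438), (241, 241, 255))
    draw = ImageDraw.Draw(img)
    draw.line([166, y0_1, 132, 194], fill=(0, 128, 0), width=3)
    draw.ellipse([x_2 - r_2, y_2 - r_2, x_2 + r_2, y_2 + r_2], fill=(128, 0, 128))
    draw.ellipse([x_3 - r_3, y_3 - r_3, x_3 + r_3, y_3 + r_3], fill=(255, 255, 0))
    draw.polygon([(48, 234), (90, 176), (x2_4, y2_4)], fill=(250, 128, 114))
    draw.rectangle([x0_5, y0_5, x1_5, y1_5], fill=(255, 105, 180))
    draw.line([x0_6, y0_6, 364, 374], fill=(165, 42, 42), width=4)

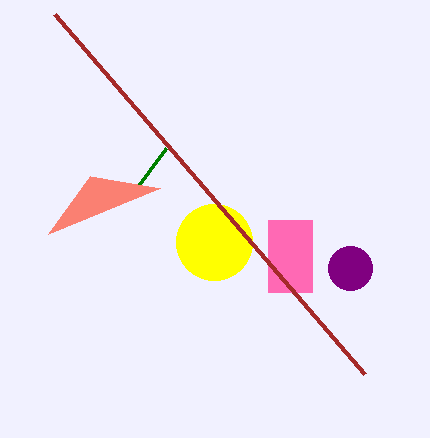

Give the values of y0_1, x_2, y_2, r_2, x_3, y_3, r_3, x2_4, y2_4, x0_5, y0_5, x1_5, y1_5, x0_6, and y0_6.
y0_1 = 148
x_2 = 350
y_2 = 268
r_2 = 22
x_3 = 214
y_3 = 242
r_3 = 38
x2_4 = 160
y2_4 = 188
x0_5 = 268
y0_5 = 220
x1_5 = 312
y1_5 = 292
x0_6 = 54
y0_6 = 14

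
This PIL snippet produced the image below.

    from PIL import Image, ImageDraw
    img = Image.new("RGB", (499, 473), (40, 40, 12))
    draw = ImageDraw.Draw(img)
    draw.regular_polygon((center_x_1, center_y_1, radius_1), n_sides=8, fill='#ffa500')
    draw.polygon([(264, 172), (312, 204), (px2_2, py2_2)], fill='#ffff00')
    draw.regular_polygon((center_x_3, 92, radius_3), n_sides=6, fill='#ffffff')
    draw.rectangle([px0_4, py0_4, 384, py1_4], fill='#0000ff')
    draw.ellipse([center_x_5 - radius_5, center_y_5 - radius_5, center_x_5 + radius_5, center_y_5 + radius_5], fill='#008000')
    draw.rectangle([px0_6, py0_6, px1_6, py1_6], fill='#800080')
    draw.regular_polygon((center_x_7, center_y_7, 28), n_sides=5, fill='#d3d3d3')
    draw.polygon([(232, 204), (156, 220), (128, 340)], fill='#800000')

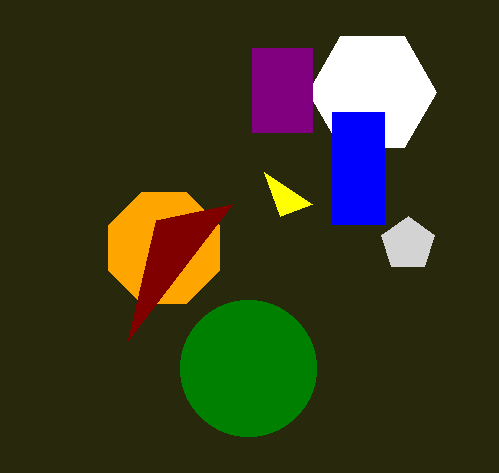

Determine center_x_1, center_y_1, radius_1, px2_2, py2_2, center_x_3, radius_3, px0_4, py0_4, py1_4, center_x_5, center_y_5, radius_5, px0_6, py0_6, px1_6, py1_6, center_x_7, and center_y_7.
center_x_1 = 164; center_y_1 = 248; radius_1 = 60; px2_2 = 280; py2_2 = 216; center_x_3 = 372; radius_3 = 64; px0_4 = 332; py0_4 = 112; py1_4 = 224; center_x_5 = 248; center_y_5 = 368; radius_5 = 68; px0_6 = 252; py0_6 = 48; px1_6 = 312; py1_6 = 132; center_x_7 = 408; center_y_7 = 244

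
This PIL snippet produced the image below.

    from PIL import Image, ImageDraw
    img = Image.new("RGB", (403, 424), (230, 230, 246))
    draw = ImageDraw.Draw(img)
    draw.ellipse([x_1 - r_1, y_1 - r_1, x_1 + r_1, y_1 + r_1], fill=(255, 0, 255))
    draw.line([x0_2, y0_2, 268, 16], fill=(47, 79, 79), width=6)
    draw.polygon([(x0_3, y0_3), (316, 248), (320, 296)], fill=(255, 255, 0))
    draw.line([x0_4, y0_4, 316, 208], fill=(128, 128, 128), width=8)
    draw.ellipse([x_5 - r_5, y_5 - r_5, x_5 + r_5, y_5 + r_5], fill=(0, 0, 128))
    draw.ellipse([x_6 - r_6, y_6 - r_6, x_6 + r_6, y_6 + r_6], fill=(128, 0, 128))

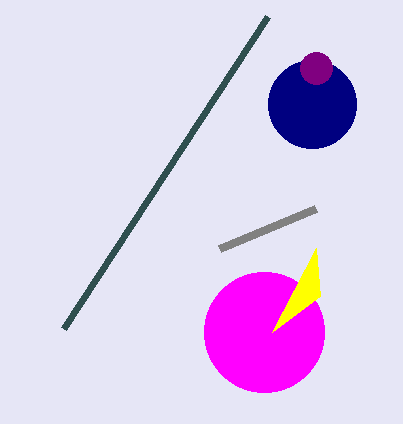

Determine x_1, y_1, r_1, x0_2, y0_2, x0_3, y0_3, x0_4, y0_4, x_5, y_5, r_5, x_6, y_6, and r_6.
x_1 = 264, y_1 = 332, r_1 = 60, x0_2 = 64, y0_2 = 328, x0_3 = 272, y0_3 = 332, x0_4 = 220, y0_4 = 248, x_5 = 312, y_5 = 104, r_5 = 44, x_6 = 316, y_6 = 68, r_6 = 16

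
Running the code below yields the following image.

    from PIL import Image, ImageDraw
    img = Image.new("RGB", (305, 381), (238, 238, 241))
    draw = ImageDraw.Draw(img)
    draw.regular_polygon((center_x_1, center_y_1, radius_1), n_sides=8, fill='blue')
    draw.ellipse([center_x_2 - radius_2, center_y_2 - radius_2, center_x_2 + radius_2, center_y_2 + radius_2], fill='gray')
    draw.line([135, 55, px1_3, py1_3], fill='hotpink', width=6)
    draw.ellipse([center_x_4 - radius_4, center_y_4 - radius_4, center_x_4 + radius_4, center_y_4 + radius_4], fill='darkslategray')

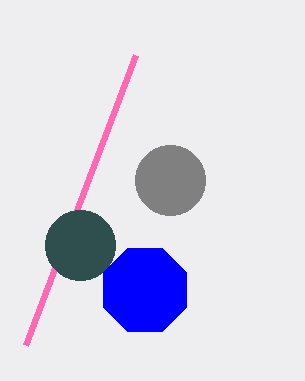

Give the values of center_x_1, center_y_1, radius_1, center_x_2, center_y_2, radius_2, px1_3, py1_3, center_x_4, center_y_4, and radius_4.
center_x_1 = 145; center_y_1 = 290; radius_1 = 45; center_x_2 = 170; center_y_2 = 180; radius_2 = 35; px1_3 = 25; py1_3 = 345; center_x_4 = 80; center_y_4 = 245; radius_4 = 35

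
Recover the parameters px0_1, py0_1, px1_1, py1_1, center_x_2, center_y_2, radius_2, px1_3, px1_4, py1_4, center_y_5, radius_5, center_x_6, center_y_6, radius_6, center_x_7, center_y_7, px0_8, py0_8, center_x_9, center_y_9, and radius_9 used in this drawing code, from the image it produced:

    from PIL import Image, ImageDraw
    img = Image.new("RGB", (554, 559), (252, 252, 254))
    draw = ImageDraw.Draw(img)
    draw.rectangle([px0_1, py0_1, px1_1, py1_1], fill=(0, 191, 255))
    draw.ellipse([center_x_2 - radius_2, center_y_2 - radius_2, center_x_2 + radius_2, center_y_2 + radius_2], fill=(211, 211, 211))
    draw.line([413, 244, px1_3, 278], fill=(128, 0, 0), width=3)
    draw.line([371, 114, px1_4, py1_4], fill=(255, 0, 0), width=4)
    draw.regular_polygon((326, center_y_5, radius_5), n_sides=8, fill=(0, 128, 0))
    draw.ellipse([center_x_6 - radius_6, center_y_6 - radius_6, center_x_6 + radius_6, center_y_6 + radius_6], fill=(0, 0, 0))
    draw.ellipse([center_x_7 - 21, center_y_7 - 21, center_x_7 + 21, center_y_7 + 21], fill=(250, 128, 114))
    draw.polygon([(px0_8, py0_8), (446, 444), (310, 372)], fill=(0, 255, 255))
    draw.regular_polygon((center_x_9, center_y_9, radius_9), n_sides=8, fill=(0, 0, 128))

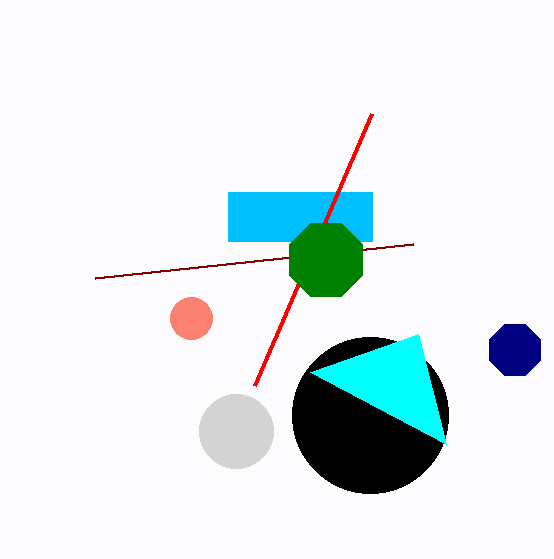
px0_1 = 228, py0_1 = 192, px1_1 = 372, py1_1 = 241, center_x_2 = 236, center_y_2 = 431, radius_2 = 37, px1_3 = 95, px1_4 = 254, py1_4 = 386, center_y_5 = 260, radius_5 = 40, center_x_6 = 370, center_y_6 = 415, radius_6 = 78, center_x_7 = 191, center_y_7 = 318, px0_8 = 418, py0_8 = 334, center_x_9 = 515, center_y_9 = 350, radius_9 = 28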